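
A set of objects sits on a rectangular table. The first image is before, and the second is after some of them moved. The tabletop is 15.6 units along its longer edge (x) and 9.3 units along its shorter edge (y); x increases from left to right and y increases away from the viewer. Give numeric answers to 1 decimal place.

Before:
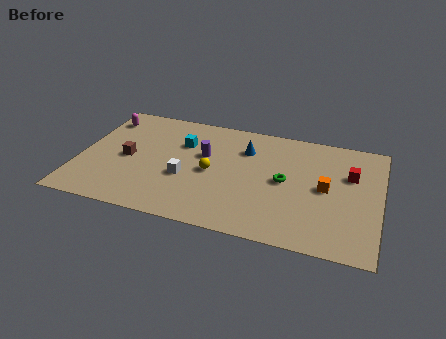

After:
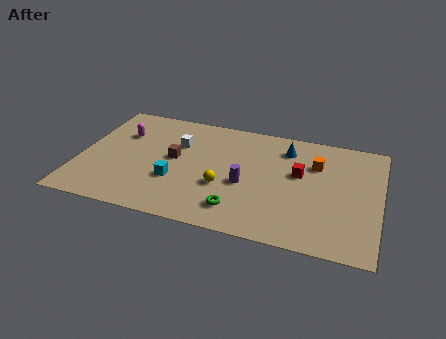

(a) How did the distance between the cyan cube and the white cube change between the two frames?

+0.3

Before: roughly 2.8 units apart; after: 3.1. That's 0.3 units further apart.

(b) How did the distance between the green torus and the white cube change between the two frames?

+0.5

They were about 5.2 units apart before and 5.7 after — 0.5 units further apart.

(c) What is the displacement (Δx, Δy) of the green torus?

(-2.2, -2.9)

The green torus started near (10.7, 4.7) and ended near (8.5, 1.8).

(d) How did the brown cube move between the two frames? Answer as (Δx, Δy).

(2.4, 0.6)

The brown cube started near (2.5, 4.4) and ended near (4.9, 5.0).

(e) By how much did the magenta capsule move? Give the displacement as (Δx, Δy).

(1.1, -1.1)

From the two frames, the magenta capsule sits at roughly (0.9, 7.5) before and (2.0, 6.4) after.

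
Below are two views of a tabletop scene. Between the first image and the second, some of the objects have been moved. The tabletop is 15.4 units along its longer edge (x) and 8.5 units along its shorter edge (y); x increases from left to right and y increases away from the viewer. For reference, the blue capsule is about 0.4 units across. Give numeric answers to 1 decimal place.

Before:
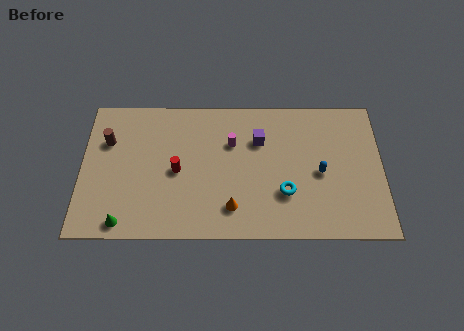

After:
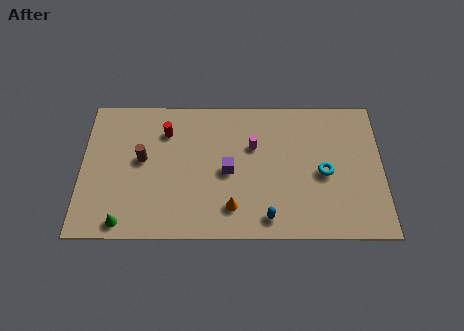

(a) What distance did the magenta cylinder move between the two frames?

1.1

From (7.7, 5.7) to (8.8, 5.5), the magenta cylinder covered √(1.1² + 0.2²) ≈ 1.1 units.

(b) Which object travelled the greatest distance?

the blue capsule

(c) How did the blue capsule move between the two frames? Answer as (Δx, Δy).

(-2.7, -2.7)

The blue capsule started near (12.2, 3.9) and ended near (9.5, 1.2).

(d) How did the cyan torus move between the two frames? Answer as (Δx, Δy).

(2.0, 1.2)

From the two frames, the cyan torus sits at roughly (10.4, 2.7) before and (12.4, 3.9) after.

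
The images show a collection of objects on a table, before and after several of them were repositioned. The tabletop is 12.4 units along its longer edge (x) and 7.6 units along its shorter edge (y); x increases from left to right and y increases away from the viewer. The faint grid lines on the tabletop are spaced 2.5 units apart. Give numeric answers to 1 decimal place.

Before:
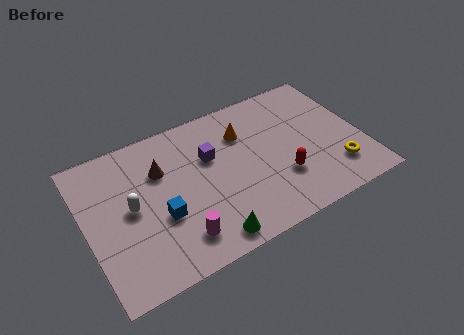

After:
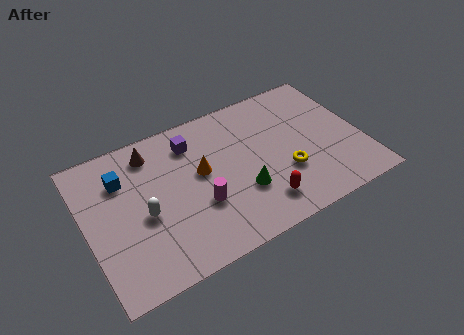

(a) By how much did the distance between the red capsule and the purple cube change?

+1.3

Before: roughly 3.8 units apart; after: 5.1. That's 1.3 units further apart.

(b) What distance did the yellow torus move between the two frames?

2.3

The yellow torus was near (11.0, 1.8) before and (8.8, 2.6) after, so it travelled √(2.2² + 0.8²) ≈ 2.3 units.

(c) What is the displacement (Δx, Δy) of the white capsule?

(0.5, -0.6)

The white capsule started near (2.0, 3.9) and ended near (2.5, 3.3).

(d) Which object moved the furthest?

the blue cube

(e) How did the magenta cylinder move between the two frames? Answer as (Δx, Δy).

(1.1, 1.2)

The magenta cylinder started near (3.8, 1.5) and ended near (4.9, 2.7).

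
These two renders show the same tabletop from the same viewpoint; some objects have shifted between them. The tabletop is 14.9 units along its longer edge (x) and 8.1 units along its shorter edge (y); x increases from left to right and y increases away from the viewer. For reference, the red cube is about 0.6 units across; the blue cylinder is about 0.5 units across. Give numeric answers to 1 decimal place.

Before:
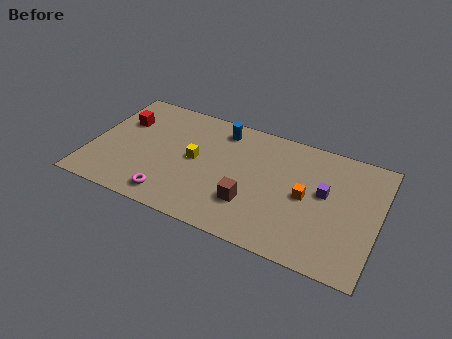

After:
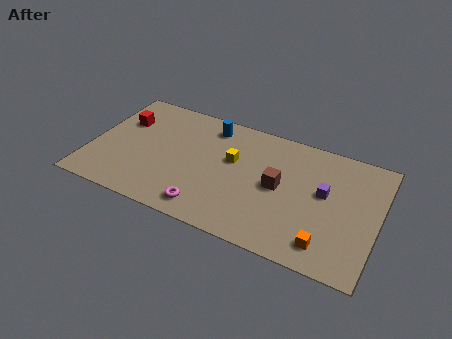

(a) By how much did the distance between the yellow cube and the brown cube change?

-1.0

The distance was about 3.6 in the first image and 2.6 in the second, so they moved 1.0 units closer together.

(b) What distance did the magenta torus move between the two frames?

1.9

The magenta torus moved from about (4.5, 1.2) to (6.4, 1.2), a distance of √(1.9² + 0.0²) ≈ 1.9.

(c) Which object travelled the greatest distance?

the orange cube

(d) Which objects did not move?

the purple cube and the red cube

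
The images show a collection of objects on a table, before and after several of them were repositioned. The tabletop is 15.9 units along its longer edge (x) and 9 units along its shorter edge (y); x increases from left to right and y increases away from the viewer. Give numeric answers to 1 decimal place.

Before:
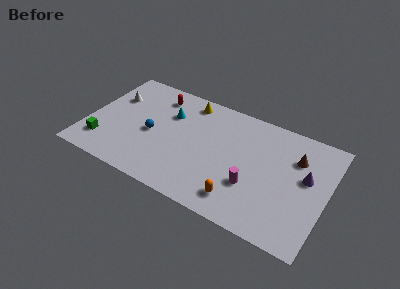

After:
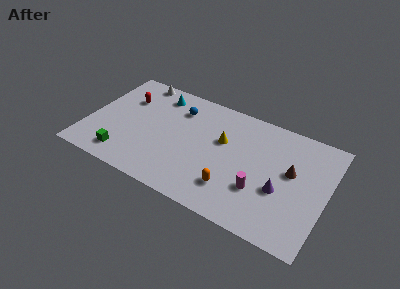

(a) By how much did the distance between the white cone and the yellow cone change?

+1.5

Before: roughly 5.2 units apart; after: 6.7. That's 1.5 units further apart.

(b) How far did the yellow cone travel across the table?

3.4

The yellow cone was near (6.3, 7.8) before and (8.9, 5.6) after, so it travelled √(2.6² + 2.2²) ≈ 3.4 units.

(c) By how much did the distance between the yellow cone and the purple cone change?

-4.0

They were about 8.6 units apart before and 4.6 after — 4.0 units closer together.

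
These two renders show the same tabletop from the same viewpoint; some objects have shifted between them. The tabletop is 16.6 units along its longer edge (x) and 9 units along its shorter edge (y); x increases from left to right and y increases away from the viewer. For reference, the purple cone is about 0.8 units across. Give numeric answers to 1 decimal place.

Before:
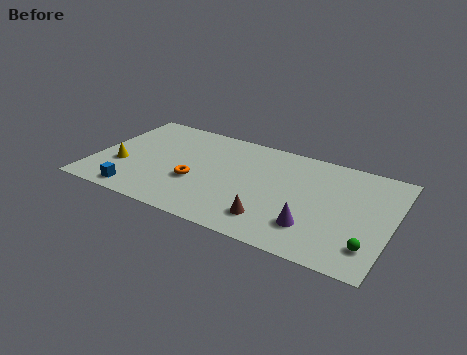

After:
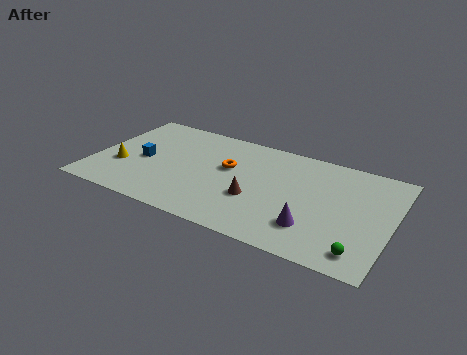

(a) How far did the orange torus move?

2.6

The orange torus moved from about (5.8, 3.4) to (7.4, 5.4), a distance of √(1.6² + 2.0²) ≈ 2.6.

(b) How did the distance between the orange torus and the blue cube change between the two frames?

+1.1

Before: roughly 3.8 units apart; after: 4.9. That's 1.1 units further apart.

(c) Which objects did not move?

the purple cone and the yellow cone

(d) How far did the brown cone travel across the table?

1.8

The brown cone moved from about (10.3, 1.9) to (9.2, 3.3), a distance of √(1.1² + 1.4²) ≈ 1.8.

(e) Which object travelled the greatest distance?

the blue cube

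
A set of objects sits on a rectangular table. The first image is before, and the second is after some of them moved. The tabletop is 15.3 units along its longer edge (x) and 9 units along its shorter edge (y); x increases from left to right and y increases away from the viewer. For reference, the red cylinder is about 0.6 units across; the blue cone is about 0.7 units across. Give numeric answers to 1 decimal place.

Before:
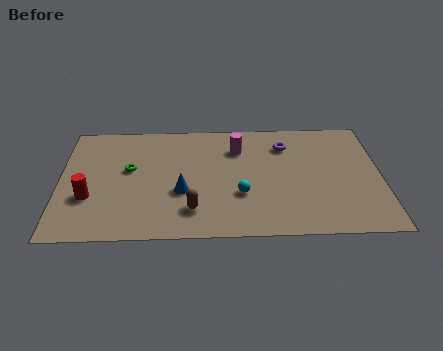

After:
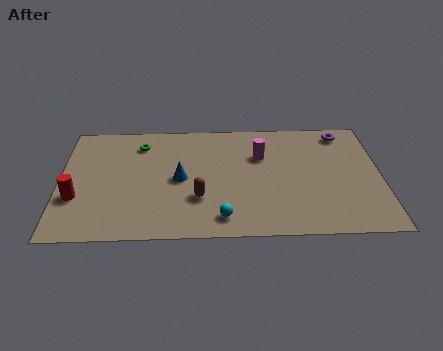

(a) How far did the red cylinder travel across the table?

0.6

The red cylinder moved from about (1.4, 3.1) to (0.8, 3.1), a distance of √(0.6² + 0.0²) ≈ 0.6.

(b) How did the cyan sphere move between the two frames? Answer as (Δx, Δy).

(-0.9, -1.7)

From the two frames, the cyan sphere sits at roughly (8.6, 3.1) before and (7.7, 1.4) after.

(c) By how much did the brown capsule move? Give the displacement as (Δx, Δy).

(0.3, 0.9)

From the two frames, the brown capsule sits at roughly (6.3, 2.0) before and (6.6, 2.9) after.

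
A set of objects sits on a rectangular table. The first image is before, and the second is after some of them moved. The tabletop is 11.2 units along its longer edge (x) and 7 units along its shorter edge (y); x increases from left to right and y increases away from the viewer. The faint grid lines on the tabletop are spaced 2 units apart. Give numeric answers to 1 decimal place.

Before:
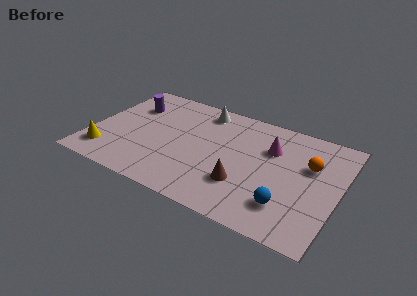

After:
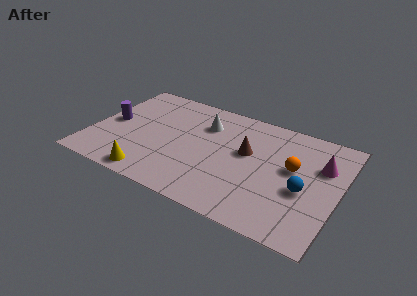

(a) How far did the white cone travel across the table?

0.9

From (4.7, 6.0) to (4.9, 5.1), the white cone covered √(0.2² + 0.9²) ≈ 0.9 units.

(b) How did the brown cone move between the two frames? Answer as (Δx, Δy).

(-0.1, 2.0)

The brown cone started near (7.1, 2.1) and ended near (7.0, 4.1).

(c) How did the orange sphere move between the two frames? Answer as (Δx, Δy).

(-0.7, -0.5)

From the two frames, the orange sphere sits at roughly (9.8, 4.5) before and (9.1, 4.0) after.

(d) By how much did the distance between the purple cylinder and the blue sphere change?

+0.6

The distance was about 8.3 in the first image and 8.9 in the second, so they moved 0.6 units further apart.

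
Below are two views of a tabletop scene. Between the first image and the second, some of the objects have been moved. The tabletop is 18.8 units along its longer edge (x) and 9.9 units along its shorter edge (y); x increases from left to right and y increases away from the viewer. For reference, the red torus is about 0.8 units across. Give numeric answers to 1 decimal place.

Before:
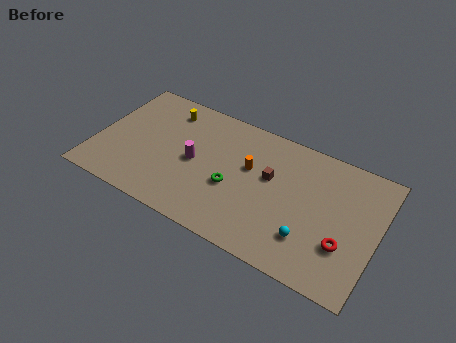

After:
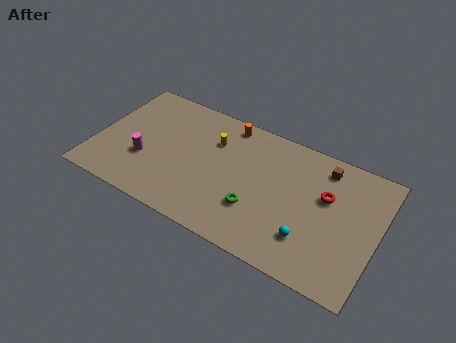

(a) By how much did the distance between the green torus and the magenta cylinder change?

+4.8

The distance was about 2.8 in the first image and 7.6 in the second, so they moved 4.8 units further apart.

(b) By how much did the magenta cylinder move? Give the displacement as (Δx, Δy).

(-3.2, -1.3)

The magenta cylinder was at about (6.6, 4.8) and moved to about (3.4, 3.5).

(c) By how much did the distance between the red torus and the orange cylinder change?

+0.3

The distance was about 7.2 in the first image and 7.5 in the second, so they moved 0.3 units further apart.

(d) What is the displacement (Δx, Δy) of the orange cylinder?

(-1.9, 2.8)

From the two frames, the orange cylinder sits at roughly (10.2, 6.0) before and (8.3, 8.8) after.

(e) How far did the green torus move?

1.9

The green torus moved from about (9.3, 4.0) to (11.0, 3.1), a distance of √(1.7² + 0.9²) ≈ 1.9.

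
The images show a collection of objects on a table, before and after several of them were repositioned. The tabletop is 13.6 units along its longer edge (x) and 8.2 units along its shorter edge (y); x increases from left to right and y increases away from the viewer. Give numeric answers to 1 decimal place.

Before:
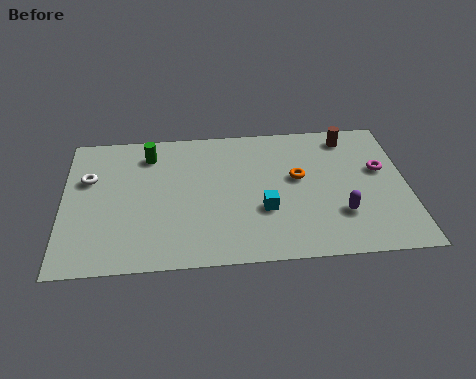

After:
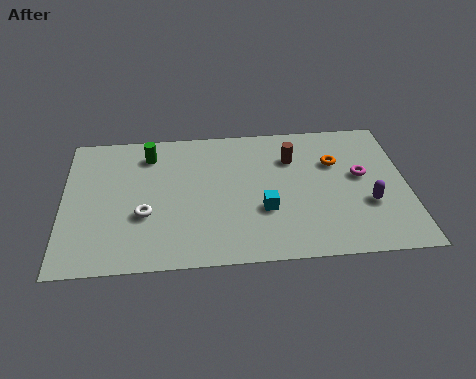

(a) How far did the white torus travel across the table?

3.2

The white torus moved from about (1.0, 5.3) to (3.2, 3.0), a distance of √(2.2² + 2.3²) ≈ 3.2.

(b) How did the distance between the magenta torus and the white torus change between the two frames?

-2.9

Before: roughly 11.6 units apart; after: 8.7. That's 2.9 units closer together.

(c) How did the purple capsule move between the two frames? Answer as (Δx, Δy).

(1.1, 0.5)

The purple capsule was at about (10.9, 2.4) and moved to about (12.0, 2.9).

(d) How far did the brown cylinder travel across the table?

2.5

The brown cylinder was near (11.4, 7.0) before and (9.1, 5.9) after, so it travelled √(2.3² + 1.1²) ≈ 2.5 units.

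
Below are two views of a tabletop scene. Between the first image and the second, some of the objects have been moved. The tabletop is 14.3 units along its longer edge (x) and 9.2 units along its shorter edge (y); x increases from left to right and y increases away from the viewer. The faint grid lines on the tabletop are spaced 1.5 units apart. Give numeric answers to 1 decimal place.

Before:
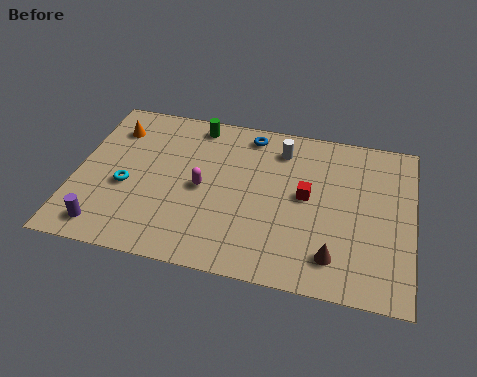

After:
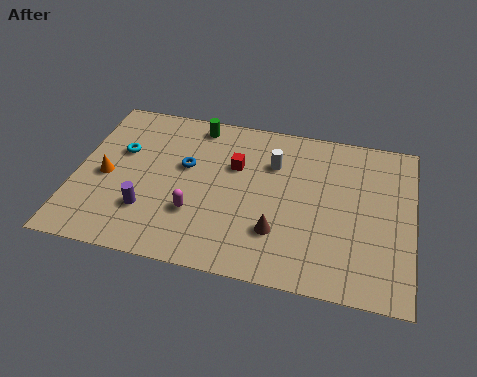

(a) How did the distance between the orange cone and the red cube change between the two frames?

-3.0

The distance was about 8.7 in the first image and 5.7 in the second, so they moved 3.0 units closer together.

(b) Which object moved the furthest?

the blue torus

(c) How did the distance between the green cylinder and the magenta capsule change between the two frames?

+1.5

They were about 3.7 units apart before and 5.2 after — 1.5 units further apart.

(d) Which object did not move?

the green cylinder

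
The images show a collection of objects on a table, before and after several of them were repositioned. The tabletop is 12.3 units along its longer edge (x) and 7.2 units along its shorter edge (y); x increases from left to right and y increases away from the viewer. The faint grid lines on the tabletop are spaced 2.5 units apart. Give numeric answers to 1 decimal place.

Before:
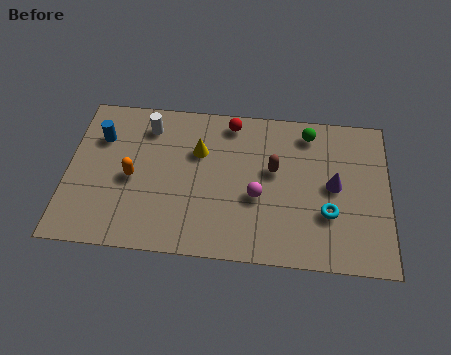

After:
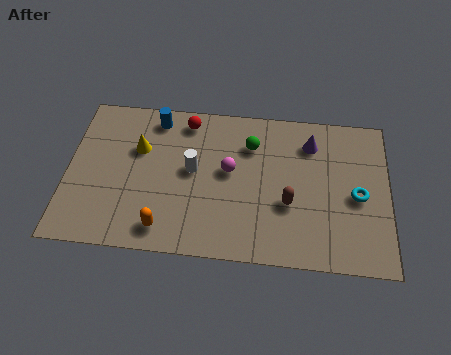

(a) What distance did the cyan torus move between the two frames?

1.4

The cyan torus moved from about (10.0, 2.4) to (11.1, 3.3), a distance of √(1.1² + 0.9²) ≈ 1.4.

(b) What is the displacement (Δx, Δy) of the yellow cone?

(-2.3, -0.1)

From the two frames, the yellow cone sits at roughly (5.0, 4.8) before and (2.7, 4.7) after.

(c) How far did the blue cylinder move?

2.4

The blue cylinder was near (1.2, 5.1) before and (3.3, 6.2) after, so it travelled √(2.1² + 1.1²) ≈ 2.4 units.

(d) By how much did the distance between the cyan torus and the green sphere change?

+0.8

The distance was about 3.8 in the first image and 4.6 in the second, so they moved 0.8 units further apart.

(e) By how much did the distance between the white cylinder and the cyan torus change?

-1.5

Before: roughly 7.8 units apart; after: 6.3. That's 1.5 units closer together.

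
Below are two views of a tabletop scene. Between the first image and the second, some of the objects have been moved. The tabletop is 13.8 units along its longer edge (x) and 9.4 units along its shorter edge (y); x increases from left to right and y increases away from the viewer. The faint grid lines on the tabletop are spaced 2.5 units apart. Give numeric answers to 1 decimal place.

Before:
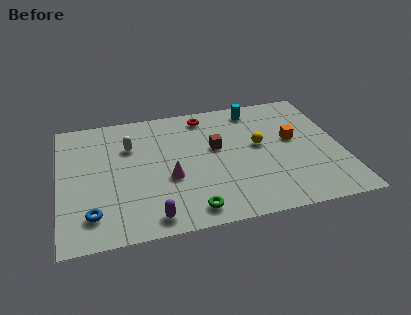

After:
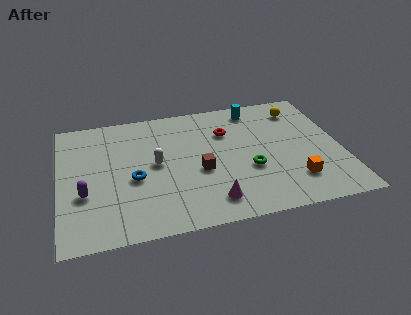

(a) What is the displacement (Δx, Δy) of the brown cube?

(-0.9, -1.6)

From the two frames, the brown cube sits at roughly (7.7, 5.5) before and (6.8, 3.9) after.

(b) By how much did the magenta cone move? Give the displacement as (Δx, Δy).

(1.9, -2.1)

From the two frames, the magenta cone sits at roughly (5.3, 3.7) before and (7.2, 1.6) after.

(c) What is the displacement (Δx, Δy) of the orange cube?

(-0.2, -3.1)

The orange cube started near (11.5, 5.3) and ended near (11.3, 2.2).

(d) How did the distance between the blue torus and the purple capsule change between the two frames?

-0.4

They were about 2.9 units apart before and 2.5 after — 0.4 units closer together.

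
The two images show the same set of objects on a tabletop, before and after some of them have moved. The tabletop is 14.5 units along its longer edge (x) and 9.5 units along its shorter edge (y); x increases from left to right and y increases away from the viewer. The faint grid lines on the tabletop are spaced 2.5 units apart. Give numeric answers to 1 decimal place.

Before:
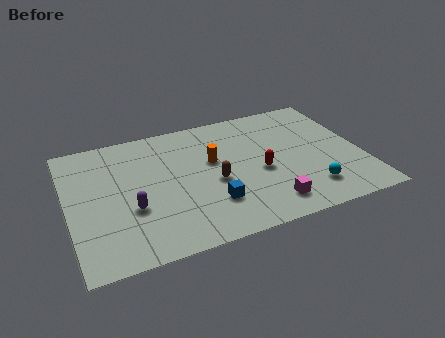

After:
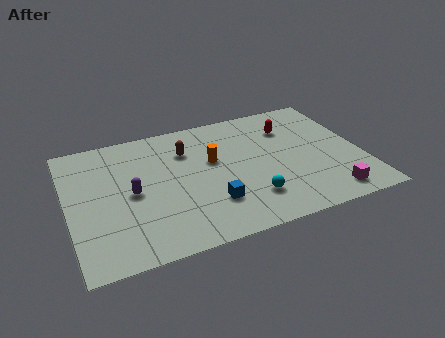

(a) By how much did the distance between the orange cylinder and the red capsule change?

+1.5

They were about 2.7 units apart before and 4.2 after — 1.5 units further apart.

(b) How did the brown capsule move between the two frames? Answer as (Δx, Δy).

(-1.1, 2.8)

From the two frames, the brown capsule sits at roughly (7.1, 4.1) before and (6.0, 6.9) after.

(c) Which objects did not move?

the blue cube and the orange cylinder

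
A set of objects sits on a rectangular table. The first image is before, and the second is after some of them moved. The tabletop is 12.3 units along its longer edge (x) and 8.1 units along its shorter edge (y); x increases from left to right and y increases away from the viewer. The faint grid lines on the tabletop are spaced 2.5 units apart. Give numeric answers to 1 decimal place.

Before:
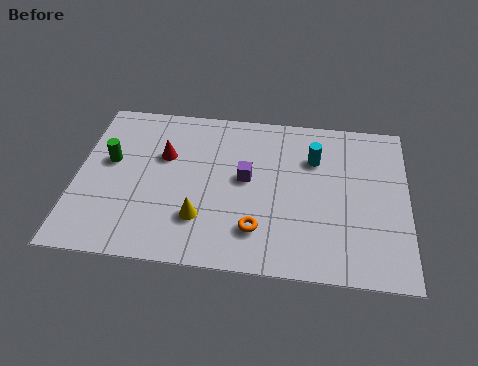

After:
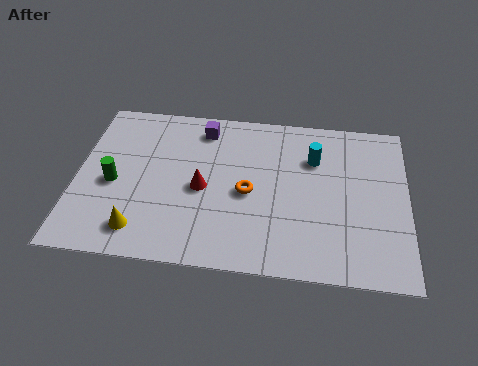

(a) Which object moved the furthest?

the purple cube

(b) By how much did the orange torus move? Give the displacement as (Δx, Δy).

(-0.4, 1.8)

The orange torus started near (6.8, 1.9) and ended near (6.4, 3.7).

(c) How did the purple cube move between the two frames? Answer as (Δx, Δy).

(-1.7, 2.4)

The purple cube started near (6.3, 4.4) and ended near (4.6, 6.8).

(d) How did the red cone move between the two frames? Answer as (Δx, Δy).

(1.5, -1.5)

From the two frames, the red cone sits at roughly (3.2, 5.2) before and (4.7, 3.7) after.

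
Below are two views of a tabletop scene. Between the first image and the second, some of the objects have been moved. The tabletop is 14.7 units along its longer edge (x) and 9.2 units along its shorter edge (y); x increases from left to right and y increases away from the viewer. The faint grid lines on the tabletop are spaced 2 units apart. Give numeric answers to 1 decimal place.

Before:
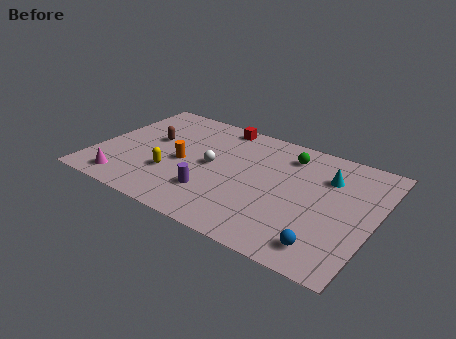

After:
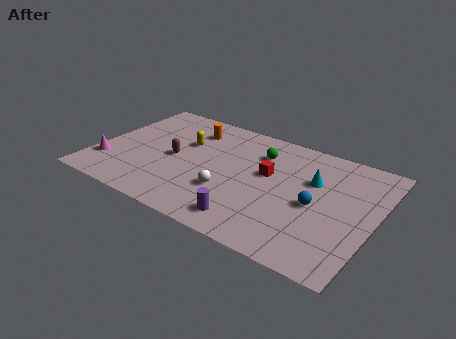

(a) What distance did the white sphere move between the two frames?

2.1

From (6.1, 4.7) to (7.3, 3.0), the white sphere covered √(1.2² + 1.7²) ≈ 2.1 units.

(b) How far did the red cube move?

4.2

The red cube moved from about (5.9, 8.3) to (9.0, 5.4), a distance of √(3.1² + 2.9²) ≈ 4.2.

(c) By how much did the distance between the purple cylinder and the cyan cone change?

-1.6

They were about 6.9 units apart before and 5.3 after — 1.6 units closer together.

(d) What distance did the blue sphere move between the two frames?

2.8

The blue sphere was near (12.6, 1.5) before and (11.7, 4.2) after, so it travelled √(0.9² + 2.7²) ≈ 2.8 units.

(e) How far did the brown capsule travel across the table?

1.7

The brown capsule was near (2.7, 5.4) before and (4.1, 4.4) after, so it travelled √(1.4² + 1.0²) ≈ 1.7 units.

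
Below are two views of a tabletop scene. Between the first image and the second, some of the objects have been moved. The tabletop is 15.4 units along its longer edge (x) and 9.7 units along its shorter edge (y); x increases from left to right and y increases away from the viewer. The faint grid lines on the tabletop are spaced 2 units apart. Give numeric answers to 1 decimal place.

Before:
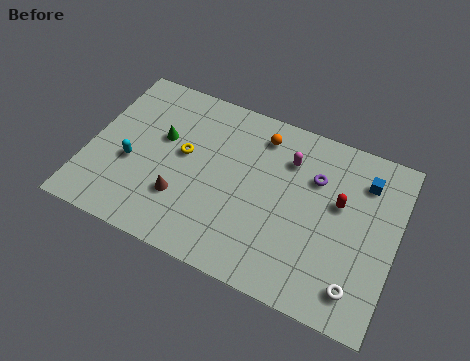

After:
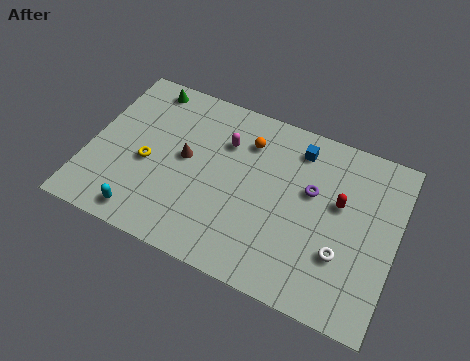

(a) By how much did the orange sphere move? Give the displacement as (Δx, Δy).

(-0.6, -0.6)

The orange sphere was at about (8.3, 8.0) and moved to about (7.7, 7.4).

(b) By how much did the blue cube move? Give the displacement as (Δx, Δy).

(-3.4, 0.5)

The blue cube was at about (13.6, 7.5) and moved to about (10.2, 8.0).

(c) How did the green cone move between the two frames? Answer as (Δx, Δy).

(-1.2, 2.7)

The green cone was at about (3.5, 5.9) and moved to about (2.3, 8.6).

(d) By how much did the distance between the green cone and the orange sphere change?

+0.3

They were about 5.2 units apart before and 5.5 after — 0.3 units further apart.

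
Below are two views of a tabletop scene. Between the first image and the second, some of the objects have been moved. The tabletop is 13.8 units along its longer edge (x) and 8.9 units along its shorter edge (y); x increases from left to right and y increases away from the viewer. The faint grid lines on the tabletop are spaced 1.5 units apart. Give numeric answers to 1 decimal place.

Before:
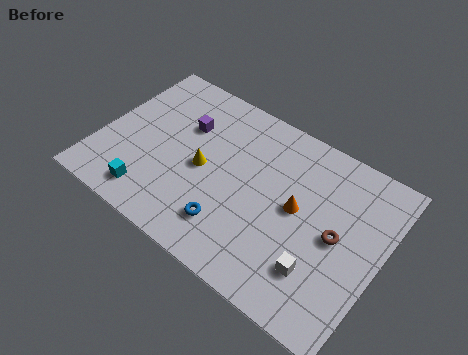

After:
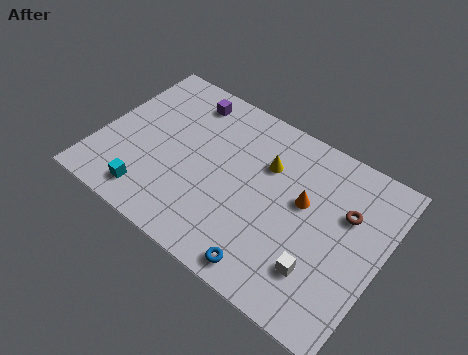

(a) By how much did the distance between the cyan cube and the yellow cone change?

+3.3

The distance was about 3.5 in the first image and 6.8 in the second, so they moved 3.3 units further apart.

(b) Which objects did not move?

the cyan cube and the white cube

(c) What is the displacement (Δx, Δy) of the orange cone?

(0.2, 0.5)

The orange cone was at about (9.7, 4.7) and moved to about (9.9, 5.2).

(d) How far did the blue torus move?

2.3

The blue torus moved from about (6.9, 2.0) to (9.0, 1.0), a distance of √(2.1² + 1.0²) ≈ 2.3.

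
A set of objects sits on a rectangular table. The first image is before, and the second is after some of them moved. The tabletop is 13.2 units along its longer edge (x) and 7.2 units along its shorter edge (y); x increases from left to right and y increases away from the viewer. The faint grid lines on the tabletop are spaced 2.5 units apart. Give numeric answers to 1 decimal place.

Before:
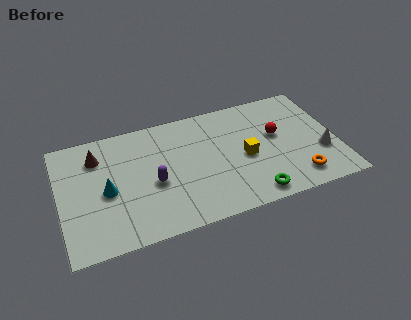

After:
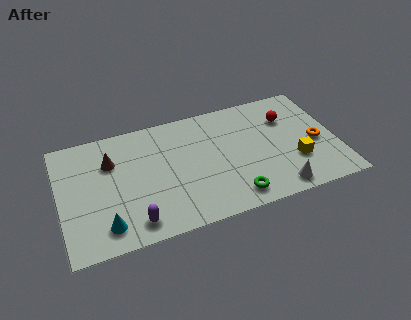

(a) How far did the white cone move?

2.8

From (12.4, 2.5) to (10.1, 0.9), the white cone covered √(2.3² + 1.6²) ≈ 2.8 units.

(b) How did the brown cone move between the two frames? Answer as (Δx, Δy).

(0.6, -0.5)

The brown cone started near (1.9, 5.5) and ended near (2.5, 5.0).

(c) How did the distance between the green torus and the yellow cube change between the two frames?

+0.9

The distance was about 2.4 in the first image and 3.3 in the second, so they moved 0.9 units further apart.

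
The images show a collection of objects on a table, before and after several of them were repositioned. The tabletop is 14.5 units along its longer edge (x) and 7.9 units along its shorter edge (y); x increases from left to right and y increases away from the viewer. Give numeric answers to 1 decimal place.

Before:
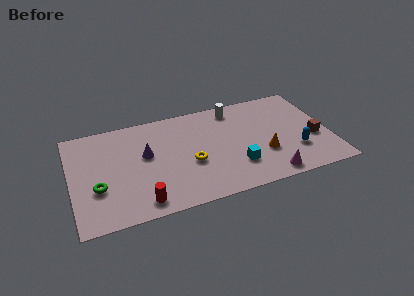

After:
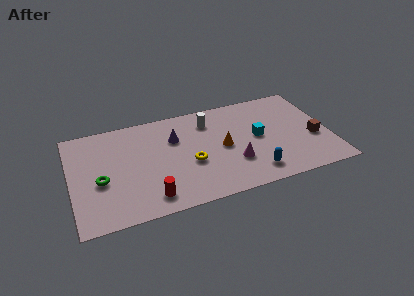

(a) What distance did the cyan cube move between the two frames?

2.4

The cyan cube was near (9.1, 2.2) before and (10.5, 4.1) after, so it travelled √(1.4² + 1.9²) ≈ 2.4 units.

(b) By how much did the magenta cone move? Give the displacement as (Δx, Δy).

(-1.8, 1.6)

The magenta cone was at about (10.8, 0.9) and moved to about (9.0, 2.5).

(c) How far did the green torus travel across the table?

0.5

The green torus was near (1.4, 2.8) before and (1.6, 3.3) after, so it travelled √(0.2² + 0.5²) ≈ 0.5 units.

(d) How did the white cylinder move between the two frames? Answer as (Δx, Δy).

(-1.5, -0.6)

The white cylinder started near (9.4, 6.8) and ended near (7.9, 6.2).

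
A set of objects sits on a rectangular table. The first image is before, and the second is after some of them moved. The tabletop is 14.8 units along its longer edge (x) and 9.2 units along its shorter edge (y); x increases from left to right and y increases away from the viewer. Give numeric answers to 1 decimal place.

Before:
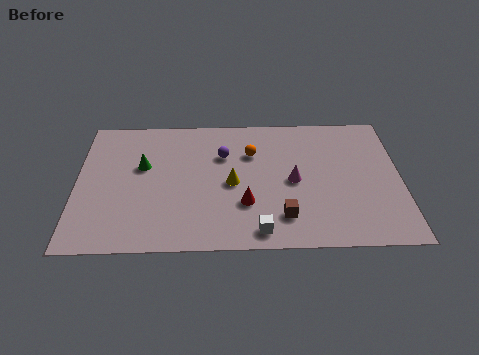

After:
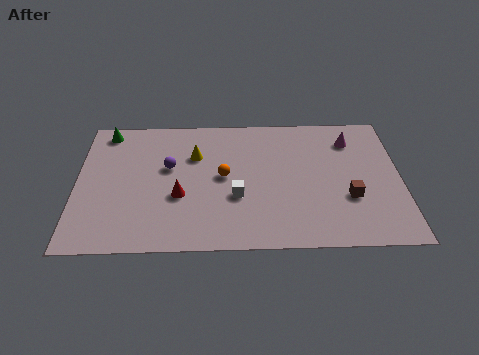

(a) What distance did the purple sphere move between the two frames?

2.6

The purple sphere was near (6.7, 6.3) before and (4.2, 5.5) after, so it travelled √(2.5² + 0.8²) ≈ 2.6 units.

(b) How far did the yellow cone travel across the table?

2.6

The yellow cone moved from about (7.1, 4.3) to (5.4, 6.3), a distance of √(1.7² + 2.0²) ≈ 2.6.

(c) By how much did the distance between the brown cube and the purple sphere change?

+3.4

The distance was about 5.1 in the first image and 8.5 in the second, so they moved 3.4 units further apart.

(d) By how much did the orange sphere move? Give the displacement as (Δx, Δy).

(-1.3, -1.6)

The orange sphere started near (8.0, 6.4) and ended near (6.7, 4.8).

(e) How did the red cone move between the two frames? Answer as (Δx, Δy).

(-3.0, 0.6)

From the two frames, the red cone sits at roughly (7.7, 2.9) before and (4.7, 3.5) after.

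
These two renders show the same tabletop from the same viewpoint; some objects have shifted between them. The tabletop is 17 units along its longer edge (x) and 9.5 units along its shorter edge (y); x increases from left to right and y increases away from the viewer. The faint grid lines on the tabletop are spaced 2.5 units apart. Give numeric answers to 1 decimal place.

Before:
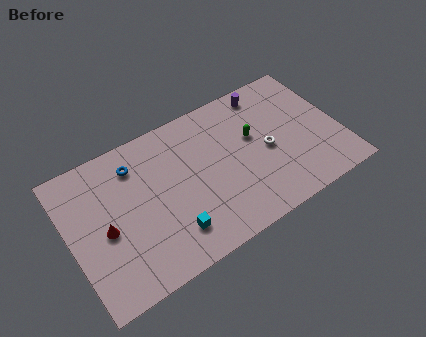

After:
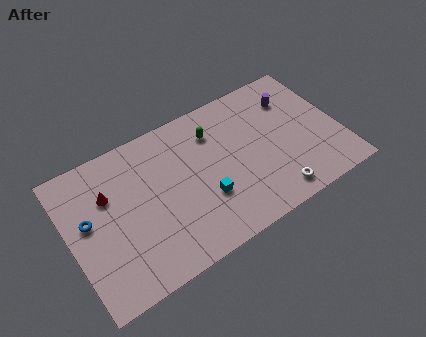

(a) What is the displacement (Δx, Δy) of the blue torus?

(-3.2, -2.1)

From the two frames, the blue torus sits at roughly (4.4, 7.5) before and (1.2, 5.4) after.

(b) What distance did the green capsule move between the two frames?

2.7

The green capsule moved from about (11.7, 5.7) to (9.4, 7.2), a distance of √(2.3² + 1.5²) ≈ 2.7.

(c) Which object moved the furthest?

the blue torus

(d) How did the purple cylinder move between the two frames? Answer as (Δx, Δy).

(1.5, -1.2)

The purple cylinder started near (13.0, 8.3) and ended near (14.5, 7.1).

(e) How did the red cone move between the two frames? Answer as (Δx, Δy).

(0.5, 2.1)

From the two frames, the red cone sits at roughly (2.1, 4.3) before and (2.6, 6.4) after.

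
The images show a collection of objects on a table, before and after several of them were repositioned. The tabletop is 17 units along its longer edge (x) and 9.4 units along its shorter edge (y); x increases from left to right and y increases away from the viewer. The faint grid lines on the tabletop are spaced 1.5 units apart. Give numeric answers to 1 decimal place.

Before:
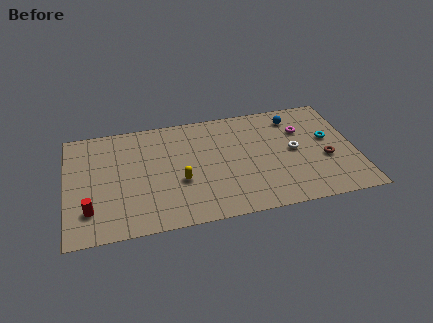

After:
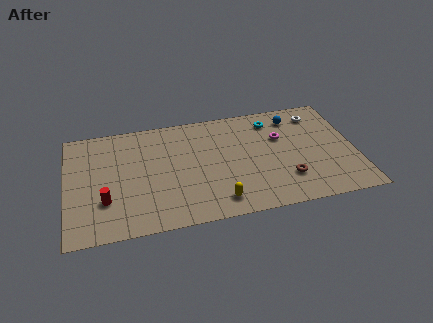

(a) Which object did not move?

the blue sphere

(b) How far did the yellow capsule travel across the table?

3.0

From (6.6, 3.6) to (8.7, 1.5), the yellow capsule covered √(2.1² + 2.1²) ≈ 3.0 units.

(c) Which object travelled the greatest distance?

the cyan torus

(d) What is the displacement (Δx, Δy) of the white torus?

(1.6, 2.9)

The white torus started near (13.4, 4.8) and ended near (15.0, 7.7).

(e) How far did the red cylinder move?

1.1

From (1.3, 2.3) to (2.2, 2.9), the red cylinder covered √(0.9² + 0.6²) ≈ 1.1 units.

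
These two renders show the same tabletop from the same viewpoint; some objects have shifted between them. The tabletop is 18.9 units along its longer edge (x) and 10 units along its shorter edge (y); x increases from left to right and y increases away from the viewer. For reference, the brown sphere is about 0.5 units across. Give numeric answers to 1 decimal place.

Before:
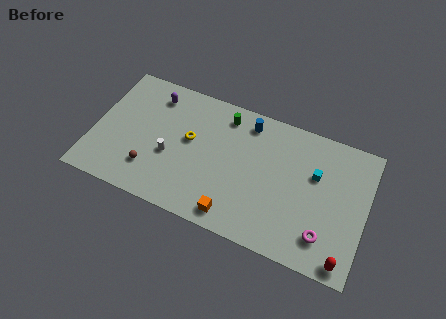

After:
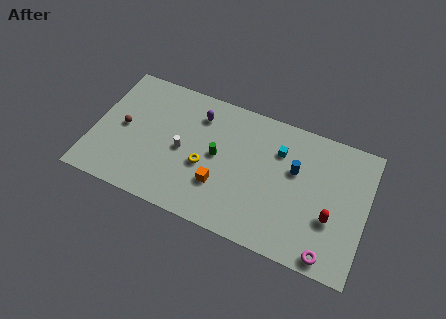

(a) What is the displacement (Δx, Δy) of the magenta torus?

(0.4, -1.2)

The magenta torus was at about (16.3, 2.2) and moved to about (16.7, 1.0).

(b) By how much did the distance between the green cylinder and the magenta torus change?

-0.6

They were about 9.7 units apart before and 9.1 after — 0.6 units closer together.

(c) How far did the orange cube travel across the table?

2.2

From (10.2, 1.3) to (9.0, 3.1), the orange cube covered √(1.2² + 1.8²) ≈ 2.2 units.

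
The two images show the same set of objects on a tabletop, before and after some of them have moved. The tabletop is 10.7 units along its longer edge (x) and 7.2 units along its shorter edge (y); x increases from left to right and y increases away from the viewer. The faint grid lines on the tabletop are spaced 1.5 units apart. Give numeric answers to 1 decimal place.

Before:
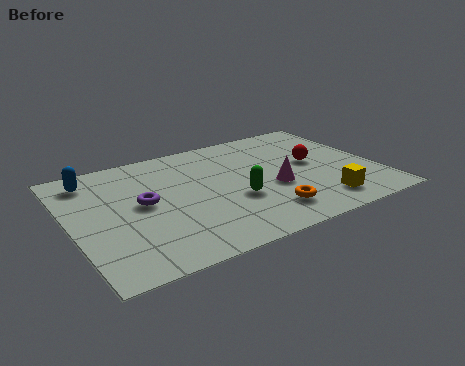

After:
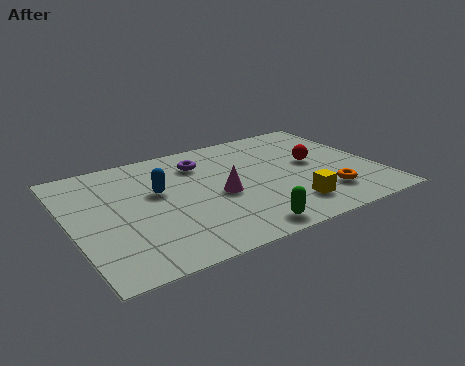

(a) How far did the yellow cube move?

1.1

The yellow cube moved from about (8.4, 1.3) to (7.3, 1.5), a distance of √(1.1² + 0.2²) ≈ 1.1.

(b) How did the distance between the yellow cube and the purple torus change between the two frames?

-1.7

Before: roughly 6.4 units apart; after: 4.7. That's 1.7 units closer together.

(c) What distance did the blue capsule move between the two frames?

2.7

The blue capsule was near (1.0, 6.0) before and (3.1, 4.3) after, so it travelled √(2.1² + 1.7²) ≈ 2.7 units.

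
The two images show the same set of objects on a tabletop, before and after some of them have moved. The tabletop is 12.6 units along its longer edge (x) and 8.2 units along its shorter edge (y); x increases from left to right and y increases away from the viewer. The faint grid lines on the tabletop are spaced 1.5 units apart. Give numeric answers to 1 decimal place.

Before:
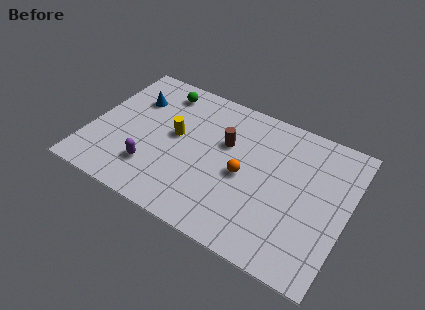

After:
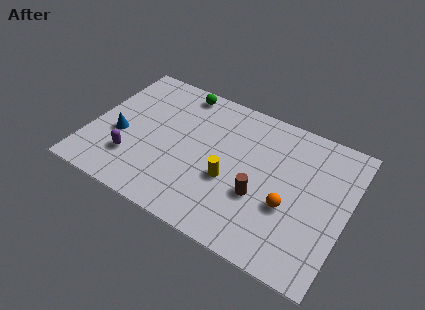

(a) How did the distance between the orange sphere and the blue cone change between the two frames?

+2.3

Before: roughly 6.1 units apart; after: 8.4. That's 2.3 units further apart.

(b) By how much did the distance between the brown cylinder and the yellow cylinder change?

-1.0

They were about 2.5 units apart before and 1.5 after — 1.0 units closer together.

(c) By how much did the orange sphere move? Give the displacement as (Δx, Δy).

(2.3, -0.7)

From the two frames, the orange sphere sits at roughly (7.6, 3.8) before and (9.9, 3.1) after.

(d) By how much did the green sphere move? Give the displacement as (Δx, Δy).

(0.9, 0.4)

The green sphere was at about (3.0, 6.9) and moved to about (3.9, 7.3).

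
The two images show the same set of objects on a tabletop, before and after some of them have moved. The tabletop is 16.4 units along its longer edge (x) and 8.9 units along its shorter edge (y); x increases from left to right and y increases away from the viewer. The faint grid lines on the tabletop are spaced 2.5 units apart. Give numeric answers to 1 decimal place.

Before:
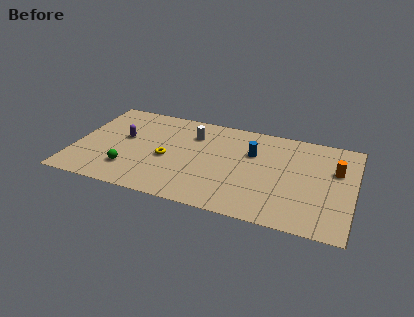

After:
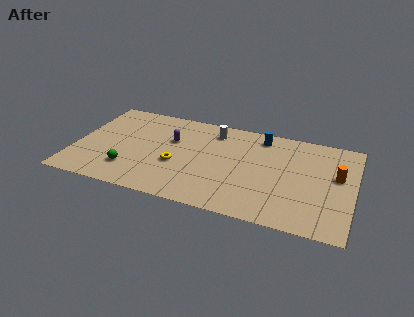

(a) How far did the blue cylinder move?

1.7

The blue cylinder was near (10.4, 5.9) before and (10.8, 7.6) after, so it travelled √(0.4² + 1.7²) ≈ 1.7 units.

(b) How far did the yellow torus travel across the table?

0.7

The yellow torus moved from about (5.5, 3.9) to (6.1, 3.5), a distance of √(0.6² + 0.4²) ≈ 0.7.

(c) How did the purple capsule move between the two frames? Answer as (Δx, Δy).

(2.8, 0.6)

From the two frames, the purple capsule sits at roughly (2.8, 5.1) before and (5.6, 5.7) after.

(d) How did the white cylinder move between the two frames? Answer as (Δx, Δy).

(1.2, 0.7)

From the two frames, the white cylinder sits at roughly (6.8, 6.6) before and (8.0, 7.3) after.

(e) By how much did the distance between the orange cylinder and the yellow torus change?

-0.5

The distance was about 10.0 in the first image and 9.5 in the second, so they moved 0.5 units closer together.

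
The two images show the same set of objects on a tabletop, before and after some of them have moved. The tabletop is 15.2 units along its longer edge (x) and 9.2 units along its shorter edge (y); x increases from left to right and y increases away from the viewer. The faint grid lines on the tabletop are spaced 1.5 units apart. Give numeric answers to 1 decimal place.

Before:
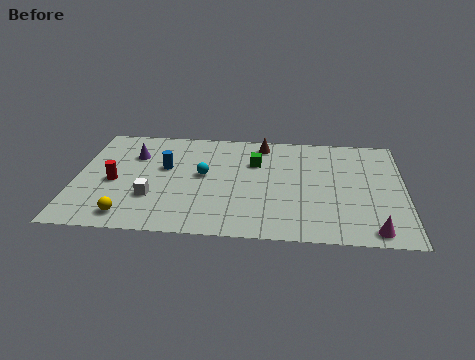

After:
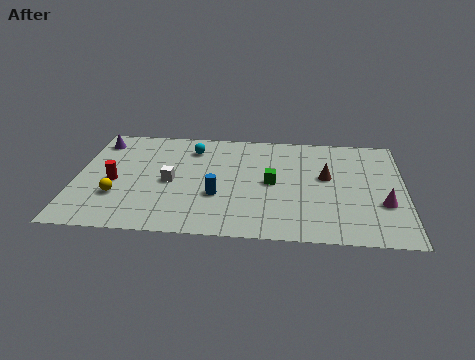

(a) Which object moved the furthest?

the brown cone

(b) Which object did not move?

the red cylinder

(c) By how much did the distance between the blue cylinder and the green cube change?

-1.5

Before: roughly 4.3 units apart; after: 2.8. That's 1.5 units closer together.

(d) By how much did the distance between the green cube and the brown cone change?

+0.9

They were about 1.7 units apart before and 2.6 after — 0.9 units further apart.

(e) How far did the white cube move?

1.6

The white cube moved from about (3.6, 2.9) to (4.4, 4.3), a distance of √(0.8² + 1.4²) ≈ 1.6.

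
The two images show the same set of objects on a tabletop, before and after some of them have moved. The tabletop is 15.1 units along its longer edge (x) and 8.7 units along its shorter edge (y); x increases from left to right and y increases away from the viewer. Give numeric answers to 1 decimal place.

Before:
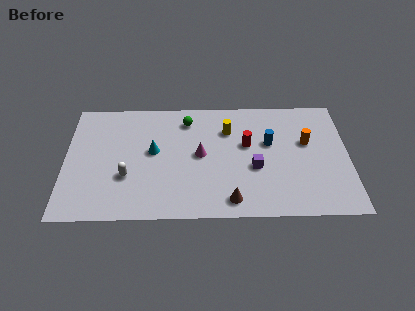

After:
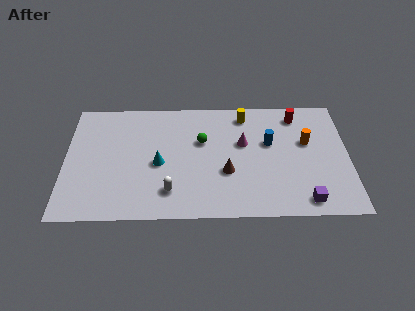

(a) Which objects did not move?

the blue cylinder and the orange cylinder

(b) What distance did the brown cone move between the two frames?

2.0

The brown cone was near (8.8, 1.2) before and (8.6, 3.2) after, so it travelled √(0.2² + 2.0²) ≈ 2.0 units.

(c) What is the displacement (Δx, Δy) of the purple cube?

(2.6, -2.4)

The purple cube started near (10.1, 3.5) and ended near (12.7, 1.1).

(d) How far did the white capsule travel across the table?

2.5

From (3.3, 3.0) to (5.6, 1.9), the white capsule covered √(2.3² + 1.1²) ≈ 2.5 units.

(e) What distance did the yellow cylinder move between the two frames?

1.4

The yellow cylinder was near (8.7, 6.3) before and (9.6, 7.4) after, so it travelled √(0.9² + 1.1²) ≈ 1.4 units.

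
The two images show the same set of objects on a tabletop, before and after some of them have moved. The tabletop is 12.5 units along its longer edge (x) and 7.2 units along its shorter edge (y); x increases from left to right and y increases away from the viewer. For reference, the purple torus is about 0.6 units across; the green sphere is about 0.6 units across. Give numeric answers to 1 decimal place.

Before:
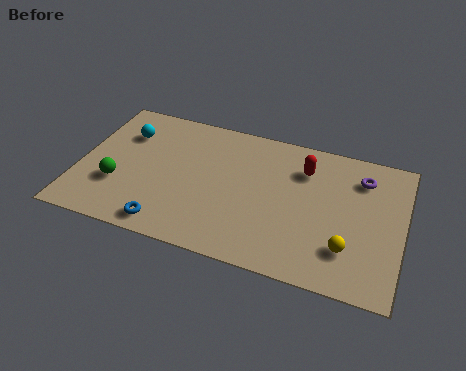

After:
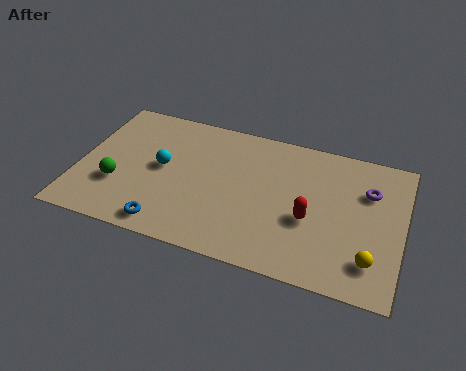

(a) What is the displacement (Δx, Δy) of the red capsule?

(0.4, -2.5)

The red capsule started near (8.6, 5.4) and ended near (9.0, 2.9).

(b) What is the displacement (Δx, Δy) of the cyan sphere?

(1.6, -1.4)

From the two frames, the cyan sphere sits at roughly (1.6, 5.2) before and (3.2, 3.8) after.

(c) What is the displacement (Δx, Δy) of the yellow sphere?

(0.9, -0.3)

The yellow sphere started near (10.5, 1.9) and ended near (11.4, 1.6).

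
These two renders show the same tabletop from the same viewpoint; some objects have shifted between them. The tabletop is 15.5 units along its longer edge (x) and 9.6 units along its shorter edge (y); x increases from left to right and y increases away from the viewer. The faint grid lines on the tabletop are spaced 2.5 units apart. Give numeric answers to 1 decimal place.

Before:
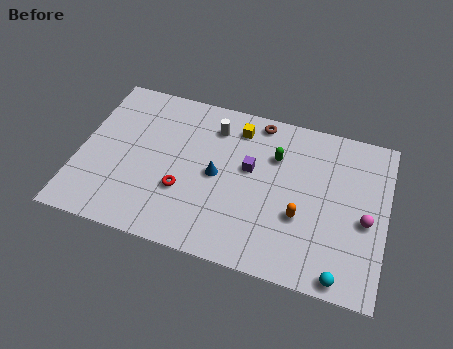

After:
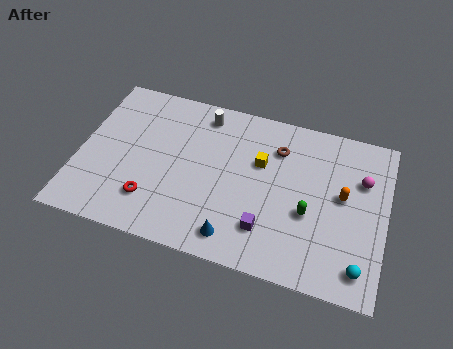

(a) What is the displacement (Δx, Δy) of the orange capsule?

(2.0, 1.8)

The orange capsule started near (11.3, 3.5) and ended near (13.3, 5.3).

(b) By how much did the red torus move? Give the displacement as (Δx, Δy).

(-1.5, -1.0)

The red torus was at about (5.4, 3.3) and moved to about (3.9, 2.3).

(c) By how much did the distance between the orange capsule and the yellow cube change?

-1.3

They were about 5.6 units apart before and 4.3 after — 1.3 units closer together.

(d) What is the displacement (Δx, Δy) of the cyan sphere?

(0.9, 0.7)

The cyan sphere was at about (13.5, 0.8) and moved to about (14.4, 1.5).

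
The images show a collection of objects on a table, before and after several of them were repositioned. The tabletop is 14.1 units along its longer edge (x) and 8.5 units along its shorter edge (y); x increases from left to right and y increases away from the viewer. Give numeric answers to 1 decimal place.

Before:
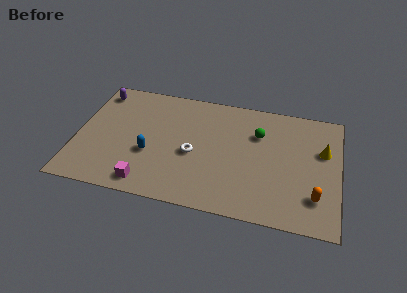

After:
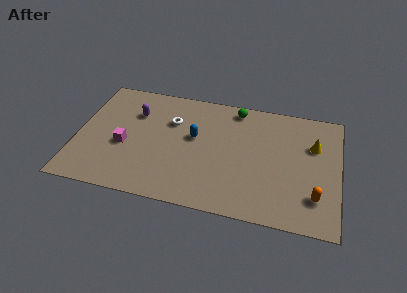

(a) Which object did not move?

the orange capsule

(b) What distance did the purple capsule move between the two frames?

2.4

From (0.9, 7.2) to (3.0, 6.0), the purple capsule covered √(2.1² + 1.2²) ≈ 2.4 units.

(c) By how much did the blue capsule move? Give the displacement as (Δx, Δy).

(2.3, 1.7)

The blue capsule started near (4.0, 3.2) and ended near (6.3, 4.9).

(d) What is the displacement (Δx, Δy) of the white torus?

(-1.3, 2.1)

The white torus was at about (6.3, 3.7) and moved to about (5.0, 5.8).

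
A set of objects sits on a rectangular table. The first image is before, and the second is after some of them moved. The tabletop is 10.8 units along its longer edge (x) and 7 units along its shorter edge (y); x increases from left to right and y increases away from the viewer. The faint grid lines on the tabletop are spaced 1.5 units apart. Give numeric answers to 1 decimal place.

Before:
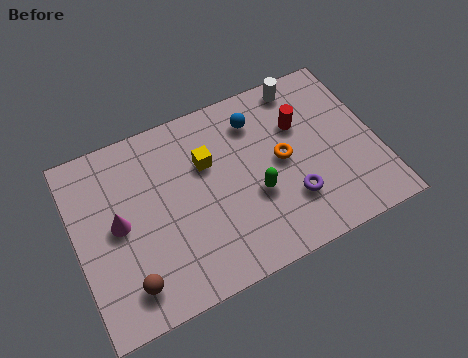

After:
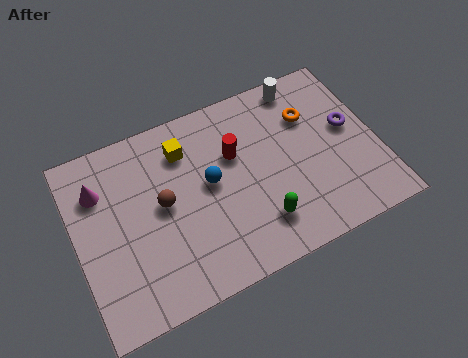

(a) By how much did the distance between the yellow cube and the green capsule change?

+2.0

The distance was about 2.4 in the first image and 4.4 in the second, so they moved 2.0 units further apart.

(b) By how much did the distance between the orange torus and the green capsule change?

+2.6

Before: roughly 1.4 units apart; after: 4.0. That's 2.6 units further apart.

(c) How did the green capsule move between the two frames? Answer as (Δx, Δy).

(0.0, -1.1)

The green capsule was at about (6.3, 2.7) and moved to about (6.3, 1.6).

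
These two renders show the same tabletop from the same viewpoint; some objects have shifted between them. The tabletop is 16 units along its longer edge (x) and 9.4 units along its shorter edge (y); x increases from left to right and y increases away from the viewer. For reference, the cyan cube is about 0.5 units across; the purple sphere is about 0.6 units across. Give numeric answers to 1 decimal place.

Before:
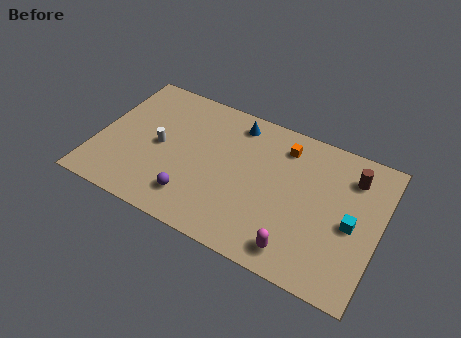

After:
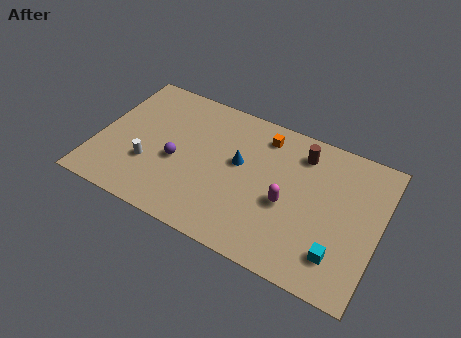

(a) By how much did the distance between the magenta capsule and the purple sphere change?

+0.3

The distance was about 6.0 in the first image and 6.3 in the second, so they moved 0.3 units further apart.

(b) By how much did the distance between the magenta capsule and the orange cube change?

-2.2

The distance was about 6.4 in the first image and 4.2 in the second, so they moved 2.2 units closer together.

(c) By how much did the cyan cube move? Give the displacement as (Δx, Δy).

(-0.5, -2.2)

The cyan cube started near (14.5, 4.3) and ended near (14.0, 2.1).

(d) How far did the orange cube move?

1.2

The orange cube moved from about (10.3, 7.6) to (9.1, 7.8), a distance of √(1.2² + 0.2²) ≈ 1.2.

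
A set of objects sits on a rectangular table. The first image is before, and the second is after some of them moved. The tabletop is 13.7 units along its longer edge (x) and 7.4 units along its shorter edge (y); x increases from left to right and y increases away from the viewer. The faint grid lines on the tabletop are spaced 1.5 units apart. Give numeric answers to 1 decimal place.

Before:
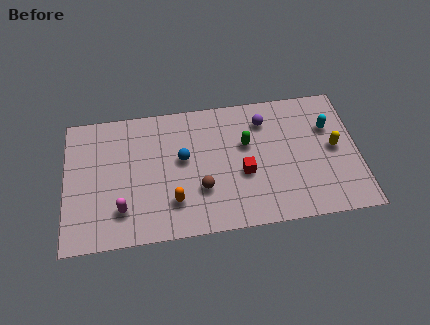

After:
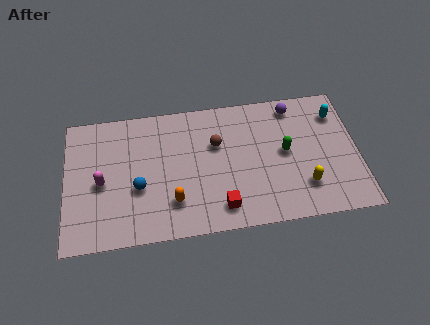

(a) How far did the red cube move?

2.0

The red cube was near (8.3, 3.0) before and (7.2, 1.3) after, so it travelled √(1.1² + 1.7²) ≈ 2.0 units.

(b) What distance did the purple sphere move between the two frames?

1.5

From (9.4, 5.8) to (10.8, 6.4), the purple sphere covered √(1.4² + 0.6²) ≈ 1.5 units.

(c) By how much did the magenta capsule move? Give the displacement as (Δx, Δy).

(-0.9, 1.6)

The magenta capsule was at about (2.6, 1.8) and moved to about (1.7, 3.4).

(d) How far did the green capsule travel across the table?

1.9

The green capsule moved from about (8.5, 4.6) to (10.3, 3.9), a distance of √(1.8² + 0.7²) ≈ 1.9.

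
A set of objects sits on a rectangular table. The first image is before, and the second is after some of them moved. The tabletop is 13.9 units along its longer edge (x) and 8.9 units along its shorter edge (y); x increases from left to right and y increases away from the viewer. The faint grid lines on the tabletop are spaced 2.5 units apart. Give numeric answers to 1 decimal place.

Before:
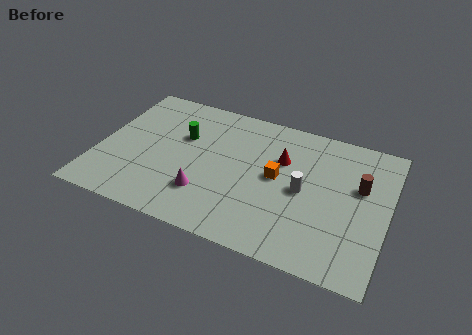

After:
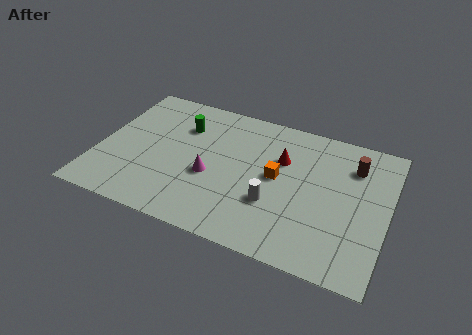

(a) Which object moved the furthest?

the white cylinder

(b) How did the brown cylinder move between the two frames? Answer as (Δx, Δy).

(-0.4, 1.2)

The brown cylinder was at about (12.5, 5.5) and moved to about (12.1, 6.7).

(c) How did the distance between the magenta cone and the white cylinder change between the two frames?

-1.7

They were about 4.9 units apart before and 3.2 after — 1.7 units closer together.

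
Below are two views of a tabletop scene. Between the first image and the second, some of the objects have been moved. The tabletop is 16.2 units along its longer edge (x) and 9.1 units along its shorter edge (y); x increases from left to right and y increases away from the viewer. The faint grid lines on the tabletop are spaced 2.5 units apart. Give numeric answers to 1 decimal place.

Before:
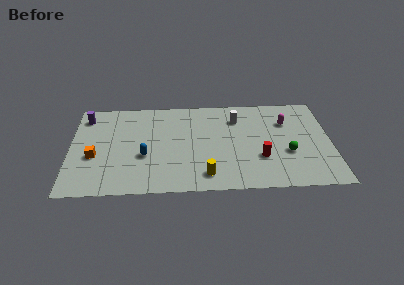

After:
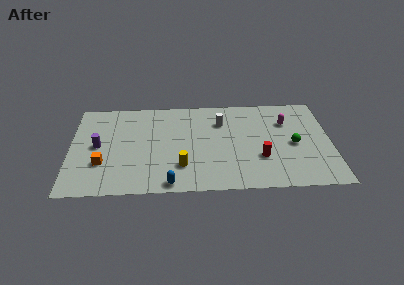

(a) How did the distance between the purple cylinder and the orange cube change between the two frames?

-2.2

They were about 3.9 units apart before and 1.7 after — 2.2 units closer together.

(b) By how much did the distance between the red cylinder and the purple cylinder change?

-1.6

They were about 11.8 units apart before and 10.2 after — 1.6 units closer together.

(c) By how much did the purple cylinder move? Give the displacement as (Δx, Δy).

(0.8, -2.9)

From the two frames, the purple cylinder sits at roughly (0.9, 7.5) before and (1.7, 4.6) after.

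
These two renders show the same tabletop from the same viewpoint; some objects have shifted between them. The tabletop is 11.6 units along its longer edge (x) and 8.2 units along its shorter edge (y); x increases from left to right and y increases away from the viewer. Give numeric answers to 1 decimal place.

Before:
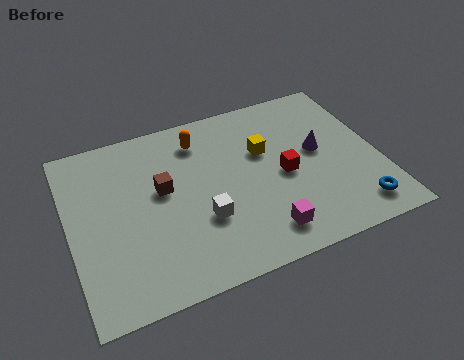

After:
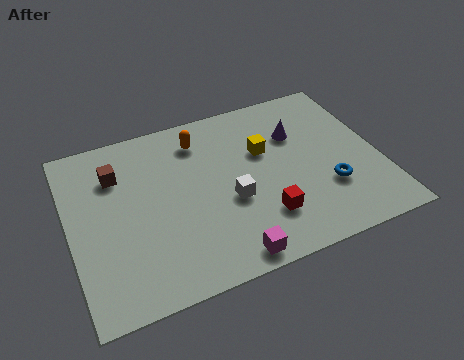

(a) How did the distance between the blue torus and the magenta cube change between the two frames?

+0.9

They were about 3.5 units apart before and 4.4 after — 0.9 units further apart.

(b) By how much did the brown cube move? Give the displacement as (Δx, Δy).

(-1.6, 1.3)

From the two frames, the brown cube sits at roughly (3.5, 4.7) before and (1.9, 6.0) after.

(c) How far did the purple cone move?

1.3

The purple cone moved from about (9.4, 4.5) to (8.7, 5.6), a distance of √(0.7² + 1.1²) ≈ 1.3.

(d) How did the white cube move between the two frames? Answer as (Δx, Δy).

(1.1, 0.5)

From the two frames, the white cube sits at roughly (4.8, 2.8) before and (5.9, 3.3) after.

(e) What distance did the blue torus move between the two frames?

1.6

The blue torus was near (10.4, 1.3) before and (9.5, 2.6) after, so it travelled √(0.9² + 1.3²) ≈ 1.6 units.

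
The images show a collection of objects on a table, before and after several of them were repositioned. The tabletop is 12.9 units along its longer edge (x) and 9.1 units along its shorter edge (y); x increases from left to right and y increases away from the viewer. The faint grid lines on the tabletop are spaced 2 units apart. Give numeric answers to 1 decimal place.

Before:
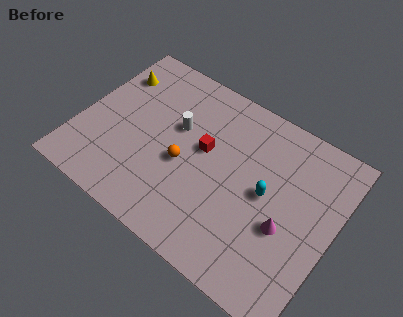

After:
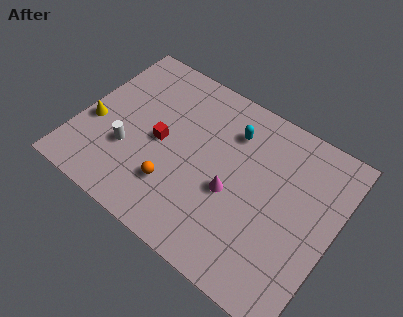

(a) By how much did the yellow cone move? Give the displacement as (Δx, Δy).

(-0.3, -3.2)

The yellow cone was at about (1.1, 6.8) and moved to about (0.8, 3.6).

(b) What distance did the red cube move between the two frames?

2.2

The red cube was near (6.2, 5.2) before and (4.1, 4.4) after, so it travelled √(2.1² + 0.8²) ≈ 2.2 units.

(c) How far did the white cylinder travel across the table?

3.2

The white cylinder was near (4.7, 5.6) before and (2.7, 3.1) after, so it travelled √(2.0² + 2.5²) ≈ 3.2 units.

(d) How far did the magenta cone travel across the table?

2.8

From (10.7, 3.6) to (7.9, 3.8), the magenta cone covered √(2.8² + 0.2²) ≈ 2.8 units.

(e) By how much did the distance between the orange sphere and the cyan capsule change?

+0.7

Before: roughly 4.2 units apart; after: 4.9. That's 0.7 units further apart.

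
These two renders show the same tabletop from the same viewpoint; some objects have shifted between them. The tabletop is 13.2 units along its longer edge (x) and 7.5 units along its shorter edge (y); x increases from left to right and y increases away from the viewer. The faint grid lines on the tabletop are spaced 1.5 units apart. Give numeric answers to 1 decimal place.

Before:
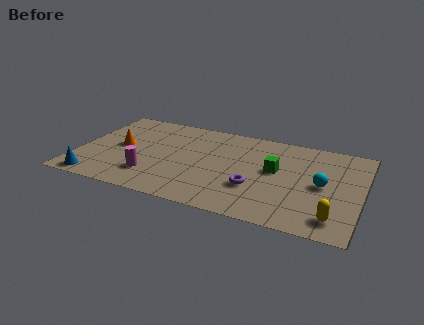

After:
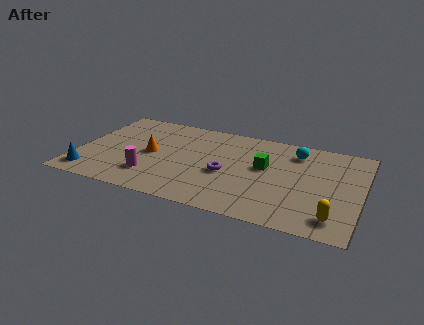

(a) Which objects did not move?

the yellow capsule and the magenta cylinder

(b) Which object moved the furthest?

the cyan sphere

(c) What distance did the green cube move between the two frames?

0.5

From (9.2, 4.2) to (8.7, 4.3), the green cube covered √(0.5² + 0.1²) ≈ 0.5 units.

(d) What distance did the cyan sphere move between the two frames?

2.7

The cyan sphere was near (11.4, 3.7) before and (10.0, 6.0) after, so it travelled √(1.4² + 2.3²) ≈ 2.7 units.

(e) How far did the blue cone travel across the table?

0.5

The blue cone was near (1.1, 0.8) before and (0.8, 1.2) after, so it travelled √(0.3² + 0.4²) ≈ 0.5 units.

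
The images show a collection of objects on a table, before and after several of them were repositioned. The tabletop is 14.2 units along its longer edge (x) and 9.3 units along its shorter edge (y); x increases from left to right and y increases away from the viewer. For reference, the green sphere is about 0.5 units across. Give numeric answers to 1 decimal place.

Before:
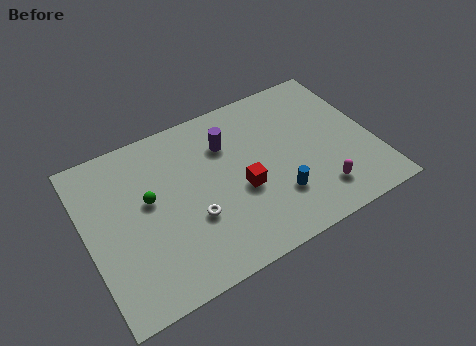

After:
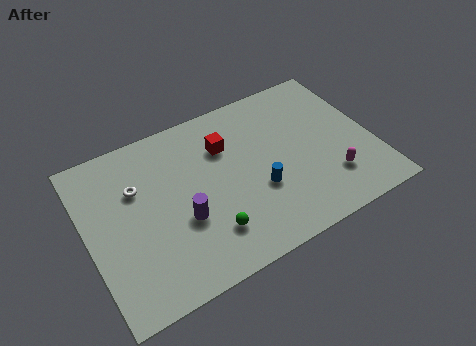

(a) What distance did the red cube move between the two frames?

2.8

From (7.5, 3.8) to (7.1, 6.6), the red cube covered √(0.4² + 2.8²) ≈ 2.8 units.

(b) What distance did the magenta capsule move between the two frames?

0.9

From (11.1, 1.9) to (11.8, 2.4), the magenta capsule covered √(0.7² + 0.5²) ≈ 0.9 units.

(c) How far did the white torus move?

3.8

From (5.0, 3.3) to (2.6, 6.2), the white torus covered √(2.4² + 2.9²) ≈ 3.8 units.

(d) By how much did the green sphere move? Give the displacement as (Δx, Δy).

(2.5, -3.1)

From the two frames, the green sphere sits at roughly (3.1, 5.3) before and (5.6, 2.2) after.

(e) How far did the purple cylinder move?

4.2

The purple cylinder was near (7.2, 6.7) before and (4.5, 3.5) after, so it travelled √(2.7² + 3.2²) ≈ 4.2 units.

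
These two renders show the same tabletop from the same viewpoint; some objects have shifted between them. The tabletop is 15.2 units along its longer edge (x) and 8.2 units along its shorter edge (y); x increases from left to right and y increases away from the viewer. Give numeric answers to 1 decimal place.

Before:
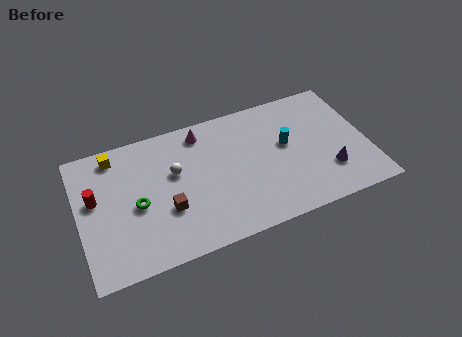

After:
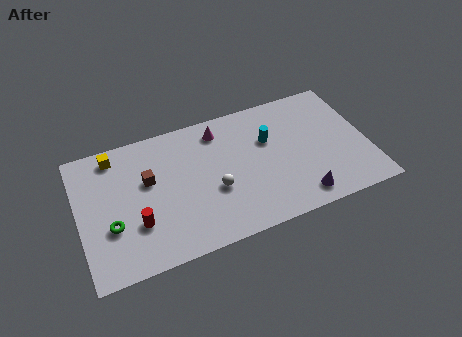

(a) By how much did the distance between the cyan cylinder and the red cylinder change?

-2.4

The distance was about 10.1 in the first image and 7.7 in the second, so they moved 2.4 units closer together.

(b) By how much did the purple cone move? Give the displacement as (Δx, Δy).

(-1.7, -1.1)

From the two frames, the purple cone sits at roughly (13.0, 2.3) before and (11.3, 1.2) after.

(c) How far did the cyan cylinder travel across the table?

1.1

The cyan cylinder was near (11.0, 4.7) before and (10.1, 5.3) after, so it travelled √(0.9² + 0.6²) ≈ 1.1 units.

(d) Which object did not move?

the yellow cube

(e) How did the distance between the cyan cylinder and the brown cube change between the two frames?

-0.3

The distance was about 6.7 in the first image and 6.4 in the second, so they moved 0.3 units closer together.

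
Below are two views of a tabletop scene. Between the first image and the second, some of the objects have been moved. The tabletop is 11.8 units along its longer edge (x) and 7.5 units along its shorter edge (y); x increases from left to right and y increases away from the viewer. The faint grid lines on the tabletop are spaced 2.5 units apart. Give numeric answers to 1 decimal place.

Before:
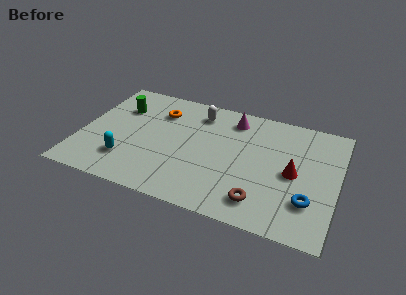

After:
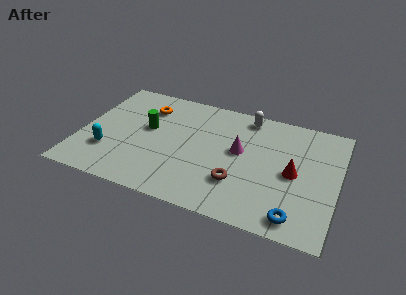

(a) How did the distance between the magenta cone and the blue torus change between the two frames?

-1.3

Before: roughly 5.6 units apart; after: 4.3. That's 1.3 units closer together.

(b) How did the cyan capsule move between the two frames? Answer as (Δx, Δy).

(-0.9, 0.3)

The cyan capsule was at about (2.3, 1.9) and moved to about (1.4, 2.2).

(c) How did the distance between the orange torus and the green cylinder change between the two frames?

-0.4

Before: roughly 1.8 units apart; after: 1.4. That's 0.4 units closer together.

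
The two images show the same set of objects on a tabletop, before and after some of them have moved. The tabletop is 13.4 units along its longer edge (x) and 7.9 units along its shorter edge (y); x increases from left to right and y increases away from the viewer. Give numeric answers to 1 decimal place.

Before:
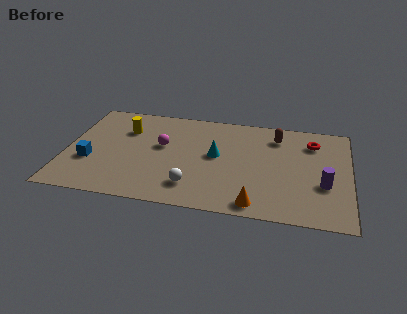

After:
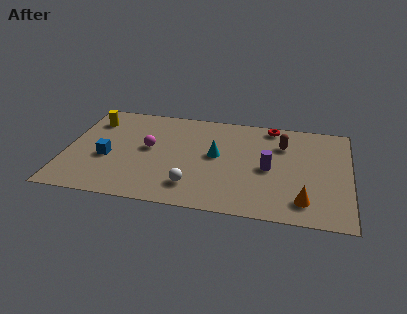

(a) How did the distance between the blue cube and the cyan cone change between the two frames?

-0.9

Before: roughly 6.1 units apart; after: 5.2. That's 0.9 units closer together.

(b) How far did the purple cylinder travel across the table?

2.7

The purple cylinder moved from about (12.2, 2.9) to (9.6, 3.7), a distance of √(2.6² + 0.8²) ≈ 2.7.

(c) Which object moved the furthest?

the purple cylinder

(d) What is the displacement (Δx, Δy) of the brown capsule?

(0.3, -0.6)

The brown capsule was at about (9.9, 6.3) and moved to about (10.2, 5.7).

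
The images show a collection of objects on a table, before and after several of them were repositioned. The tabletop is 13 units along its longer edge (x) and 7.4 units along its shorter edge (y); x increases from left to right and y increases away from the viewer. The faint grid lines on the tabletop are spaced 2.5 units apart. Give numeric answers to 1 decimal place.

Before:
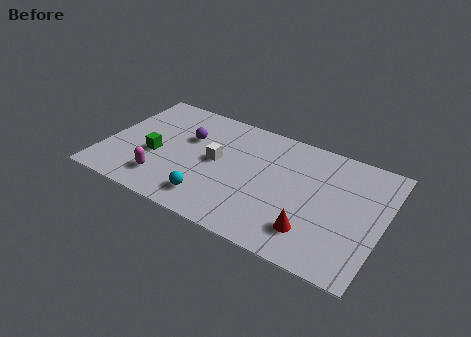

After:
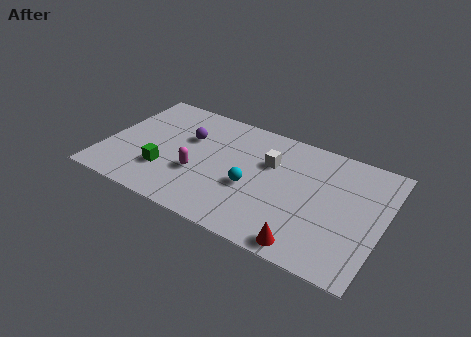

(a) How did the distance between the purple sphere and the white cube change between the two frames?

+2.2

They were about 1.7 units apart before and 3.9 after — 2.2 units further apart.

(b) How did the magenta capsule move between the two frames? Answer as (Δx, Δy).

(1.5, 1.1)

The magenta capsule started near (3.0, 1.6) and ended near (4.5, 2.7).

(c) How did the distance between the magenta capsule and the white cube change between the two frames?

+0.6

Before: roughly 3.2 units apart; after: 3.8. That's 0.6 units further apart.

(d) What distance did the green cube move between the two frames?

1.0

The green cube moved from about (2.4, 3.0) to (3.0, 2.2), a distance of √(0.6² + 0.8²) ≈ 1.0.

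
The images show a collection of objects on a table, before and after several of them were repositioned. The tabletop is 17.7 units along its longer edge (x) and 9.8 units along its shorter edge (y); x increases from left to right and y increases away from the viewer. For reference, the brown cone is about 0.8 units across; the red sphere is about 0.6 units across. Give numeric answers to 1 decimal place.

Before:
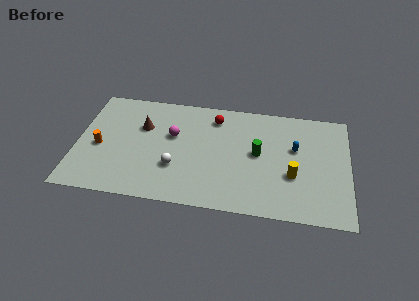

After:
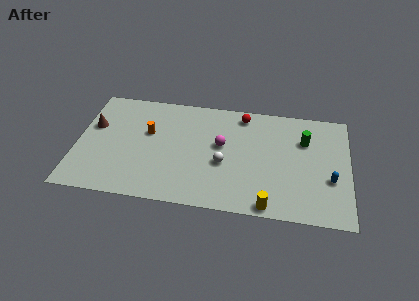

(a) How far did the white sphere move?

3.2

The white sphere moved from about (6.5, 3.2) to (9.6, 4.0), a distance of √(3.1² + 0.8²) ≈ 3.2.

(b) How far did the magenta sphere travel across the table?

3.2

From (6.2, 6.0) to (9.4, 5.6), the magenta sphere covered √(3.2² + 0.4²) ≈ 3.2 units.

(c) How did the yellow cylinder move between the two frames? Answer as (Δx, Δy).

(-1.5, -2.8)

The yellow cylinder started near (14.1, 3.6) and ended near (12.6, 0.8).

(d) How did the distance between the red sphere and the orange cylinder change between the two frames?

-1.7

They were about 8.3 units apart before and 6.6 after — 1.7 units closer together.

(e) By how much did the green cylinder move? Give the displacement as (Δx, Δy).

(3.0, 1.6)

From the two frames, the green cylinder sits at roughly (11.8, 5.2) before and (14.8, 6.8) after.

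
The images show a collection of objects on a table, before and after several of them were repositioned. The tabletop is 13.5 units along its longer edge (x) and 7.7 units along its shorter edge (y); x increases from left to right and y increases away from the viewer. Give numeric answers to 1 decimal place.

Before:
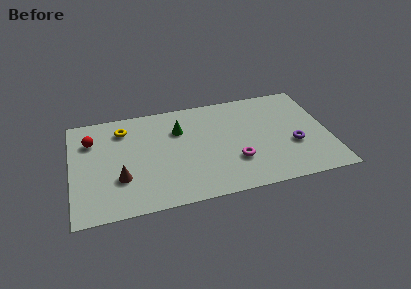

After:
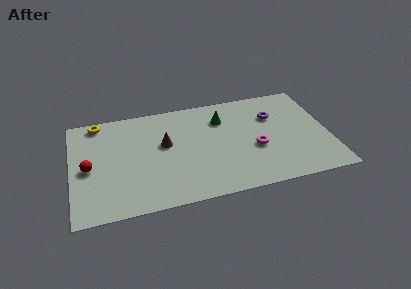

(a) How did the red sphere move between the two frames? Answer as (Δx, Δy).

(-0.2, -2.0)

The red sphere was at about (1.1, 5.6) and moved to about (0.9, 3.6).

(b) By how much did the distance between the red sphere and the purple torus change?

-0.9

The distance was about 10.8 in the first image and 9.9 in the second, so they moved 0.9 units closer together.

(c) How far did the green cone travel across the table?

2.3

The green cone was near (5.7, 5.4) before and (8.0, 5.7) after, so it travelled √(2.3² + 0.3²) ≈ 2.3 units.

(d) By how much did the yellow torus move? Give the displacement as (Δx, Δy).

(-1.3, 0.8)

The yellow torus started near (2.8, 6.1) and ended near (1.5, 6.9).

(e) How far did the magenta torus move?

1.3

The magenta torus moved from about (8.5, 2.4) to (9.6, 3.1), a distance of √(1.1² + 0.7²) ≈ 1.3.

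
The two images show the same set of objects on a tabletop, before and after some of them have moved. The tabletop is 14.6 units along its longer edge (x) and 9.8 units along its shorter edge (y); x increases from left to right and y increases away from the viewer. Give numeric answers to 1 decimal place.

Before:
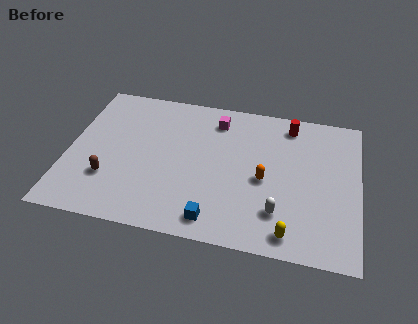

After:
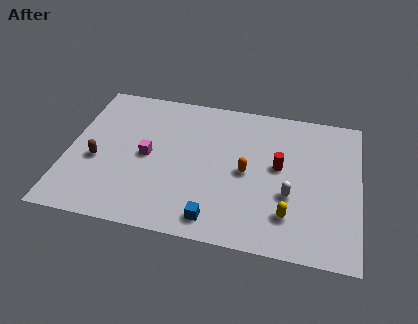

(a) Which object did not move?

the blue cube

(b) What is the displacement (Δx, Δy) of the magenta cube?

(-3.3, -3.2)

The magenta cube started near (7.3, 8.0) and ended near (4.0, 4.8).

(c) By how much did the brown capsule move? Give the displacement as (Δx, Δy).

(-0.7, 1.1)

The brown capsule was at about (2.2, 2.9) and moved to about (1.5, 4.0).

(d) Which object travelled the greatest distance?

the magenta cube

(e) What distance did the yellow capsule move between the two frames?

1.1

The yellow capsule moved from about (11.3, 1.2) to (11.2, 2.3), a distance of √(0.1² + 1.1²) ≈ 1.1.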